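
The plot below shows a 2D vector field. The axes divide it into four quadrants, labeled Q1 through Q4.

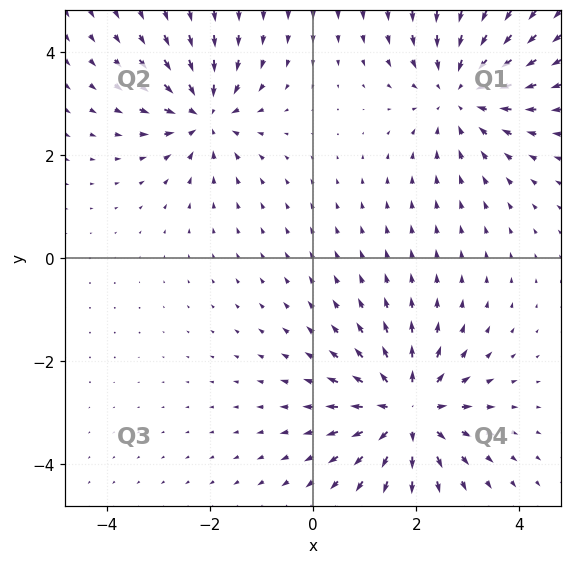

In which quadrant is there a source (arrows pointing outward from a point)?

The source sits at approximately (1.8, -3.0), which lies in quadrant Q4. The divergence there is about +6, positive as expected for a source.

Q4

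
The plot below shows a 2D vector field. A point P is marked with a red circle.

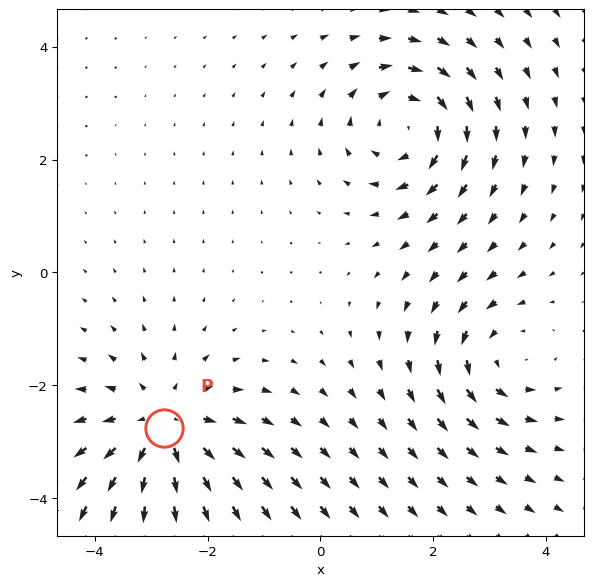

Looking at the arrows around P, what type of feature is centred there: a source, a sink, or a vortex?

source

At P (-2.8, -2.8) the arrows spread outward. Divergence about +4, curl ≈0 — positive divergence with near-zero curl is a source.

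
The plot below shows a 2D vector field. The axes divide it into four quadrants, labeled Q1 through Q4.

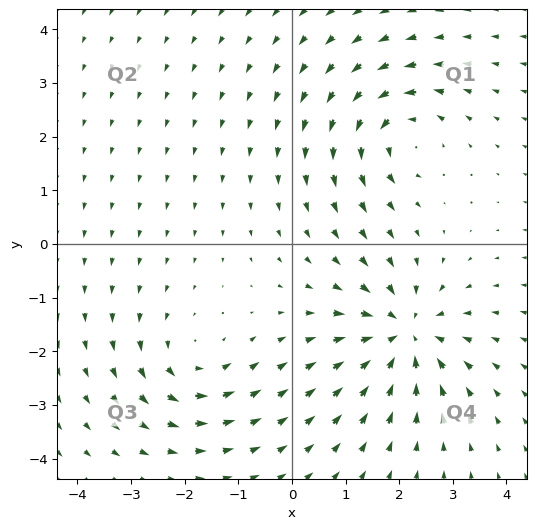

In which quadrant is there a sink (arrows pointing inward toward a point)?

Q4

The sink sits at approximately (2.1, -1.7), which lies in quadrant Q4. The divergence there is about -5, negative as expected for a sink.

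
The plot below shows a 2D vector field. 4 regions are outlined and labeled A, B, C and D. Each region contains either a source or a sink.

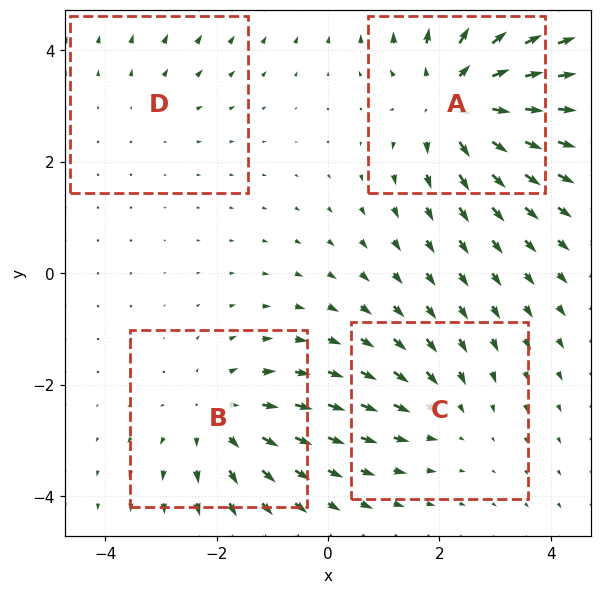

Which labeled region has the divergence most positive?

A

Divergence at each region's feature centre — A: about +6, B: about +4, C: about -3, D: about +2. Region A is most positive.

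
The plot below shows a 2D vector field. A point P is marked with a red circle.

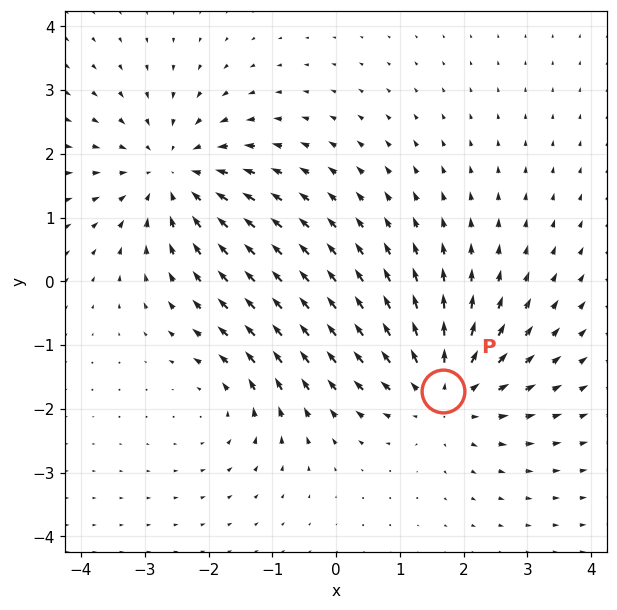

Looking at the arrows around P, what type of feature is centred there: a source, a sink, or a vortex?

At P (1.7, -1.7) the arrows spread outward. Divergence about +5, curl ≈0 — positive divergence with near-zero curl is a source.

source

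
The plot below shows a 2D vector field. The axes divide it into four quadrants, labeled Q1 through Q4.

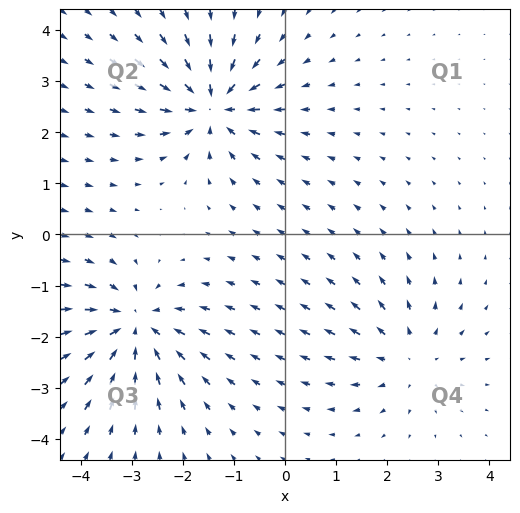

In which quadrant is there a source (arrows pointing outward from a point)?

The source sits at approximately (2.4, -2.4), which lies in quadrant Q4. The divergence there is about +3, positive as expected for a source.

Q4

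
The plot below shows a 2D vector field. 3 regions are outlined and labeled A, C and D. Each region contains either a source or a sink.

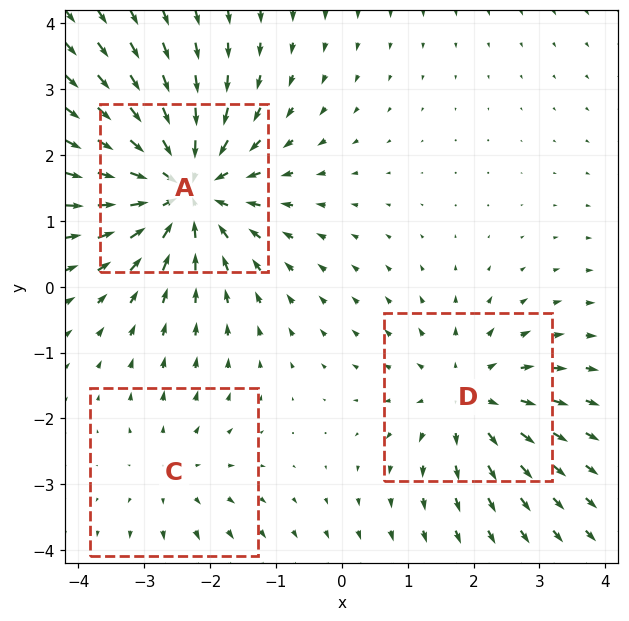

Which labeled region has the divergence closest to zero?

Divergence at each region's feature centre — A: about -5, C: about +2, D: about +3. Region C is closest to zero.

C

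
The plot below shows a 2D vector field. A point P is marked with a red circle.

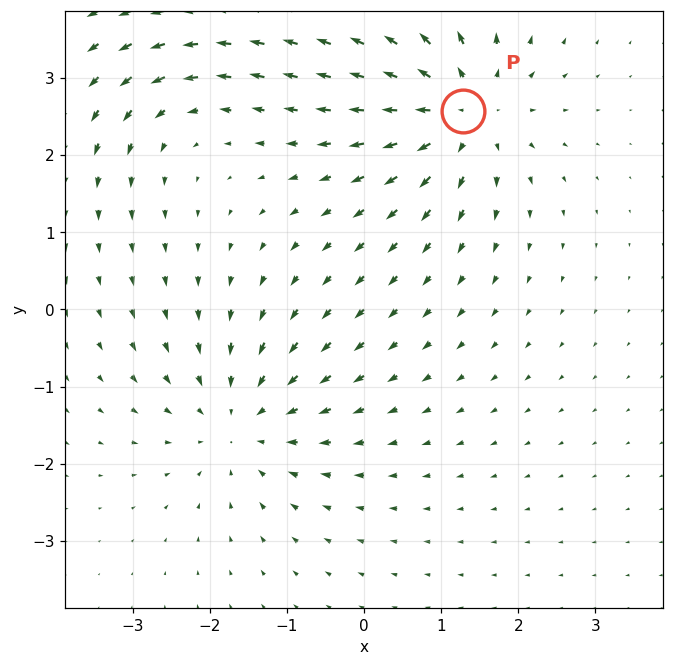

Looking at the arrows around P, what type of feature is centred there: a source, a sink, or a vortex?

source

At P (1.3, 2.6) the arrows spread outward. Divergence about +5, curl ≈0 — positive divergence with near-zero curl is a source.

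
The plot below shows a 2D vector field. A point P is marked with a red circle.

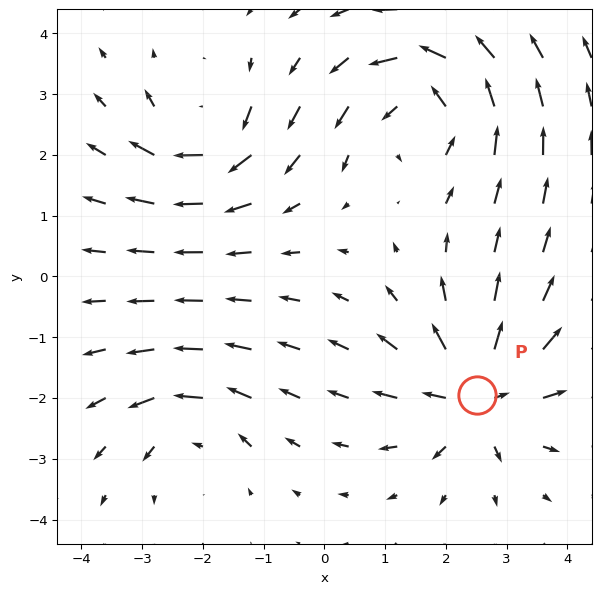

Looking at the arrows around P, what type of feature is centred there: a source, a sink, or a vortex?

source

At P (2.5, -1.9) the arrows spread outward. Divergence about +6, curl ≈0 — positive divergence with near-zero curl is a source.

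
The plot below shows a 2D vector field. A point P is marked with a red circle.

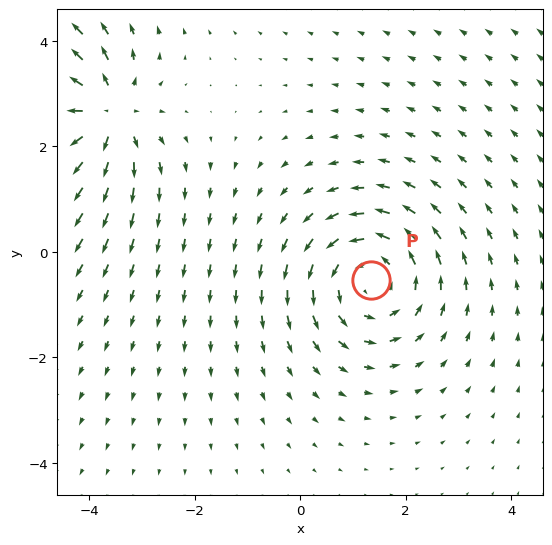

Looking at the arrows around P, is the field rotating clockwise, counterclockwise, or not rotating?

Near P at (1.3, -0.5) the arrows circulate counterclockwise. The curl (z-component) there is about +3; positive curl means counterclockwise rotation.

counterclockwise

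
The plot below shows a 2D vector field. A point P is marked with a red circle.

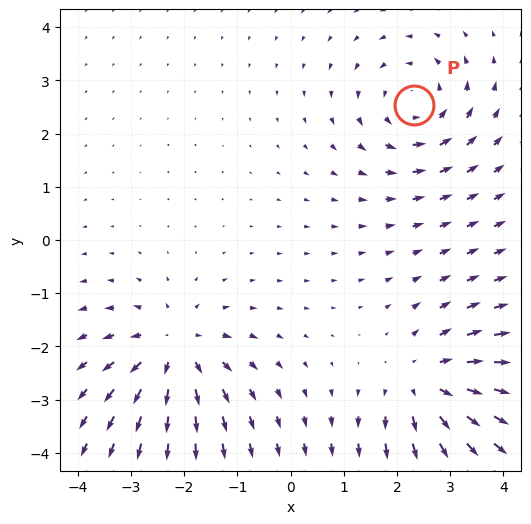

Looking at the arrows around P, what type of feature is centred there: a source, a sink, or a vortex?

At P (2.3, 2.5) the arrows circulate counterclockwise. Divergence ≈0, curl about +5 — near-zero divergence with nonzero curl is a vortex.

vortex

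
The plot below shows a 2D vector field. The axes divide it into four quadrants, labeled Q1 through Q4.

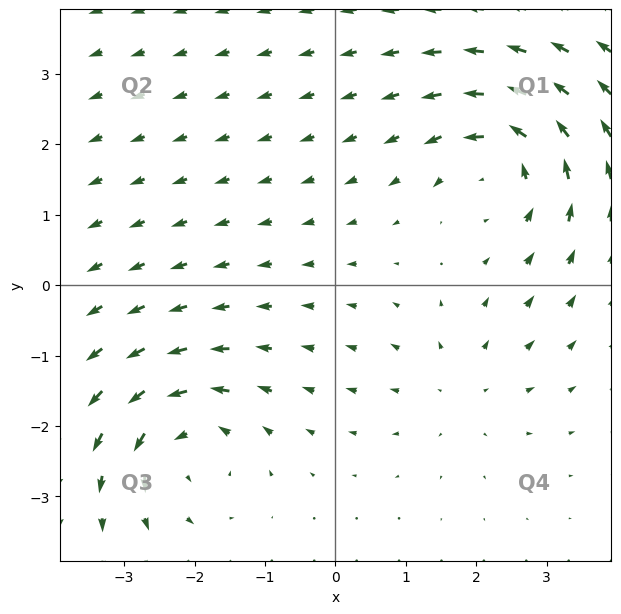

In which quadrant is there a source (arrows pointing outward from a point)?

Q4

The source sits at approximately (1.8, -1.4), which lies in quadrant Q4. The divergence there is about +3, positive as expected for a source.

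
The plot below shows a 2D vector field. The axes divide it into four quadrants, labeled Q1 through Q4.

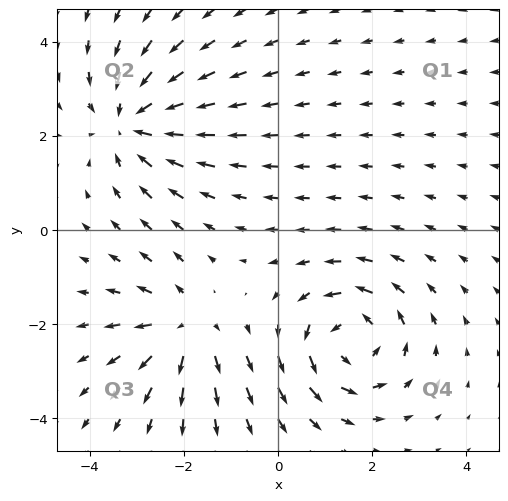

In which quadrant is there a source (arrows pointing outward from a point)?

The source sits at approximately (-2.0, -2.1), which lies in quadrant Q3. The divergence there is about +3, positive as expected for a source.

Q3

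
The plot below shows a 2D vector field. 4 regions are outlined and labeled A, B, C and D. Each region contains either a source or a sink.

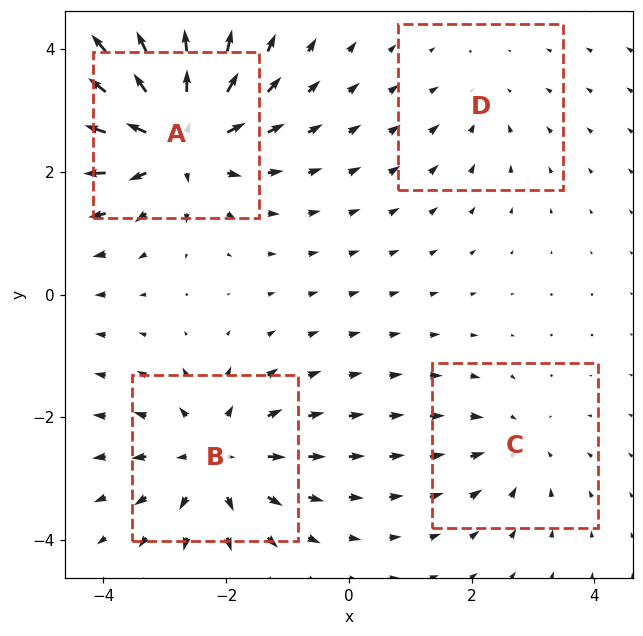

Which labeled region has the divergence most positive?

A

Divergence at each region's feature centre — A: about +8, B: about +5, C: about -3, D: about -2. Region A is most positive.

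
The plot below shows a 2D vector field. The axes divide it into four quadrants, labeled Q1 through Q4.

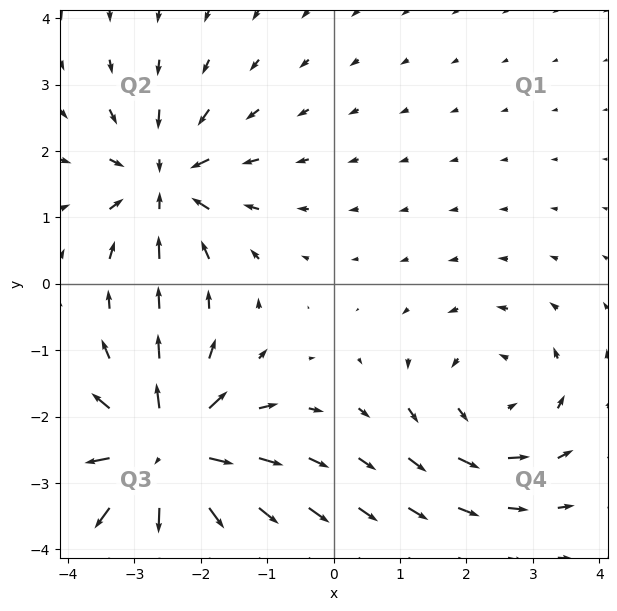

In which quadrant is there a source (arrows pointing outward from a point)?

Q3

The source sits at approximately (-2.5, -2.6), which lies in quadrant Q3. The divergence there is about +6, positive as expected for a source.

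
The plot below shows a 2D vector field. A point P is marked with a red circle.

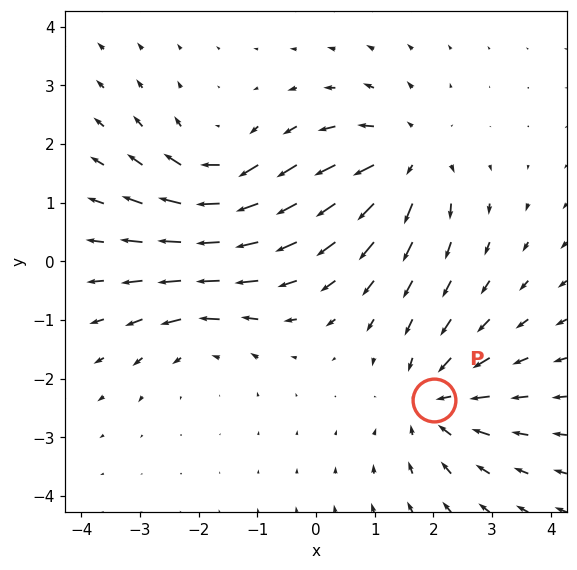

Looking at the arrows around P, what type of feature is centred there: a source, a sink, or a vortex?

At P (2.0, -2.4) the arrows converge inward. Divergence about -5, curl ≈0 — negative divergence with near-zero curl is a sink.

sink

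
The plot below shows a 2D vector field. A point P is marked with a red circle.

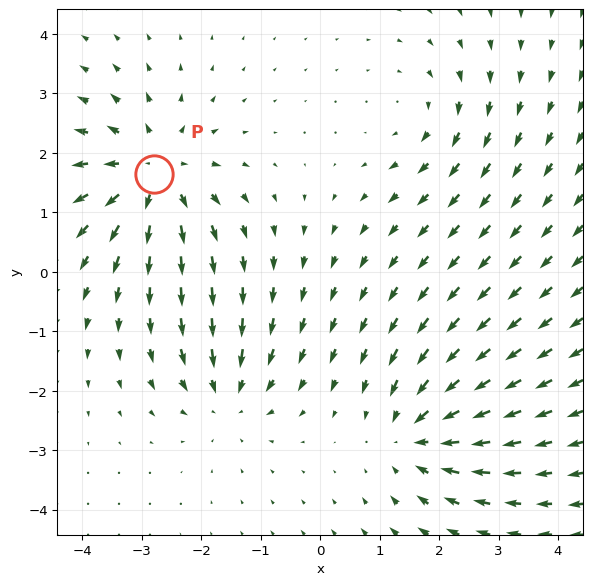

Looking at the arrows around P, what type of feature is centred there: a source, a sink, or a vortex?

source

At P (-2.8, 1.7) the arrows spread outward. Divergence about +6, curl ≈0 — positive divergence with near-zero curl is a source.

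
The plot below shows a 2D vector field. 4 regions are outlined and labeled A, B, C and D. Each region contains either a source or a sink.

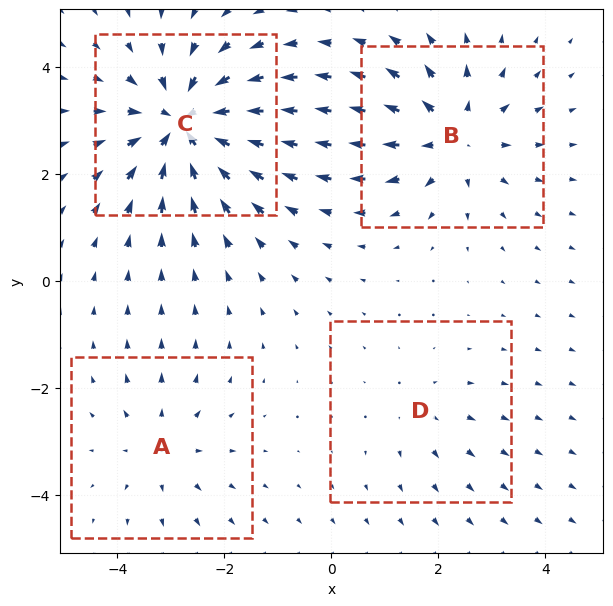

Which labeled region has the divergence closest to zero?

Divergence at each region's feature centre — A: about +3, B: about +5, C: about -7, D: about +2. Region D is closest to zero.

D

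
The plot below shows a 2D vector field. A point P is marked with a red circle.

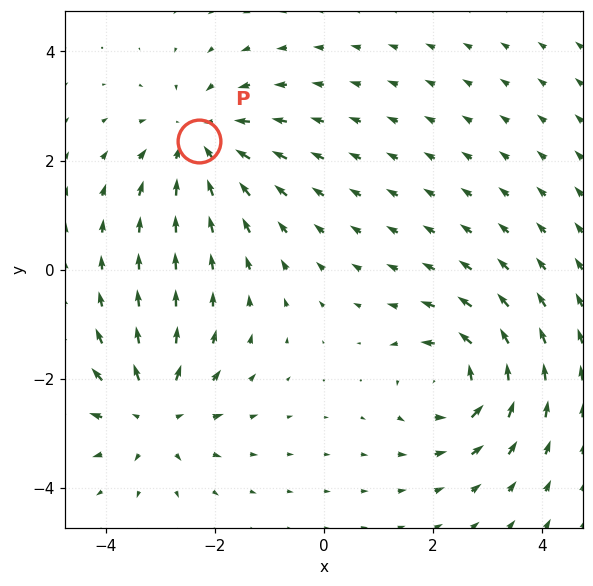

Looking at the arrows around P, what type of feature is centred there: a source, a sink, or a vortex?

sink

At P (-2.3, 2.4) the arrows converge inward. Divergence about -4, curl ≈0 — negative divergence with near-zero curl is a sink.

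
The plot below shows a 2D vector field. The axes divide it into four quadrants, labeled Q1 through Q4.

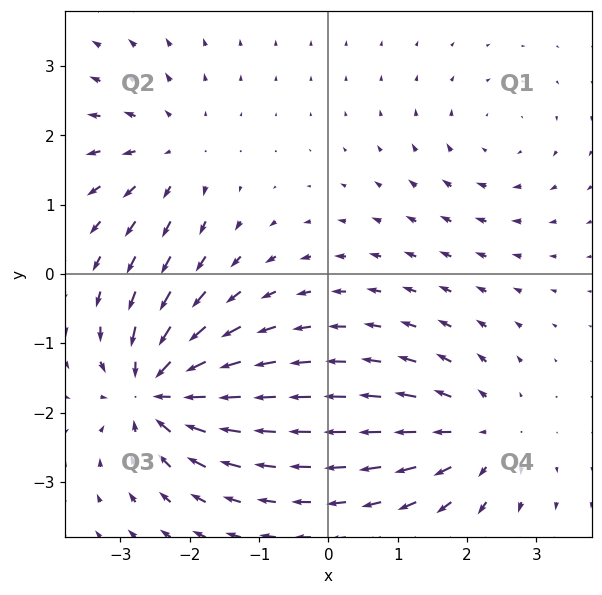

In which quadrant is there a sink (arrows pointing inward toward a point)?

Q3

The sink sits at approximately (-2.5, -1.7), which lies in quadrant Q3. The divergence there is about -7, negative as expected for a sink.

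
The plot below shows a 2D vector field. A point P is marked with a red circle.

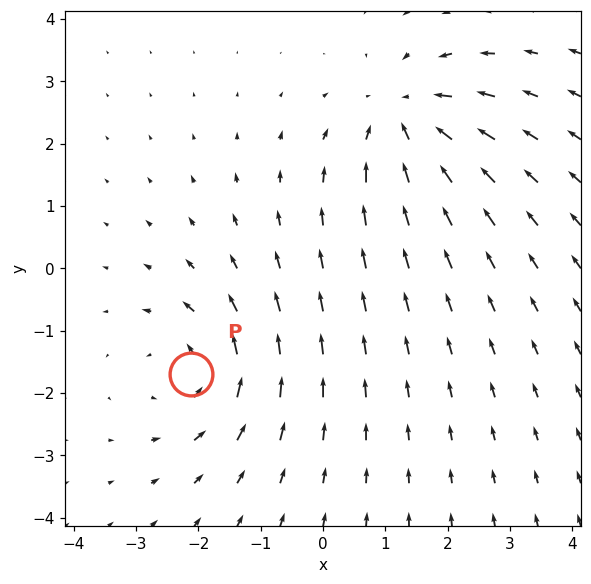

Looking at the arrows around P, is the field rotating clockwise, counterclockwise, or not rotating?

Near P at (-2.1, -1.7) the arrows circulate counterclockwise. The curl (z-component) there is about +5; positive curl means counterclockwise rotation.

counterclockwise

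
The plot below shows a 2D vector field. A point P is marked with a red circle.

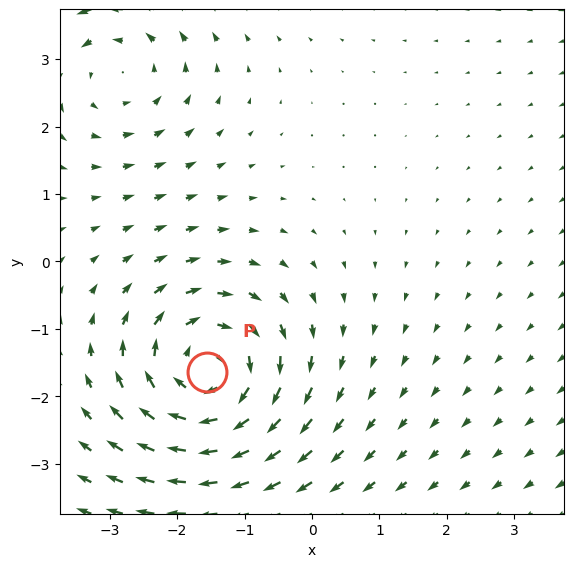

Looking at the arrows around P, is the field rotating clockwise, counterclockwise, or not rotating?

Near P at (-1.6, -1.6) the arrows circulate clockwise. The curl (z-component) there is about -4; negative curl means clockwise rotation.

clockwise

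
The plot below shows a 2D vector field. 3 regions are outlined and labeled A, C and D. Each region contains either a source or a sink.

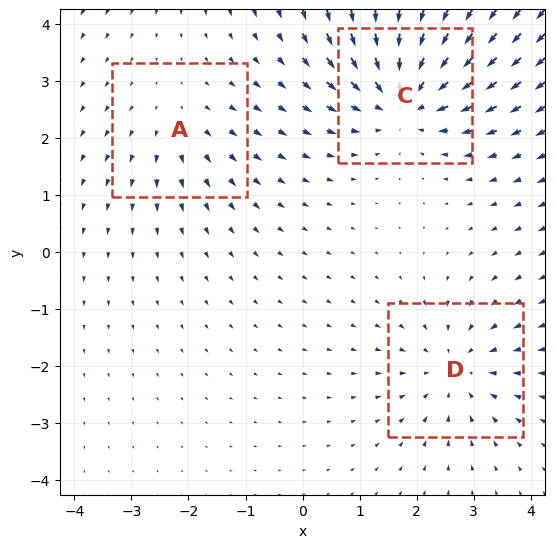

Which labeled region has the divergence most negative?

Divergence at each region's feature centre — A: about +2, C: about -5, D: about -3. Region C is most negative.

C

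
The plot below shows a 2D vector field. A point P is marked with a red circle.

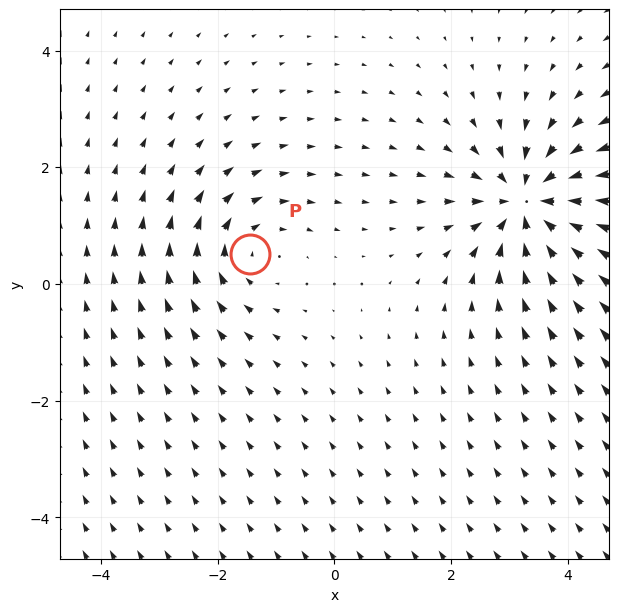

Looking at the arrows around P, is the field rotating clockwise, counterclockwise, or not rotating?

Near P at (-1.4, 0.5) the arrows circulate clockwise. The curl (z-component) there is about -3; negative curl means clockwise rotation.

clockwise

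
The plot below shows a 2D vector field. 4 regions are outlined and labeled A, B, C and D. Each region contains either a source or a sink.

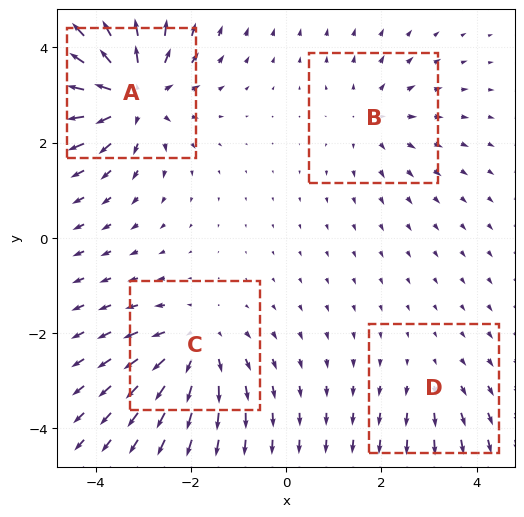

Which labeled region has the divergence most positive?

Divergence at each region's feature centre — A: about +7, B: about +3, C: about +5, D: about +2. Region A is most positive.

A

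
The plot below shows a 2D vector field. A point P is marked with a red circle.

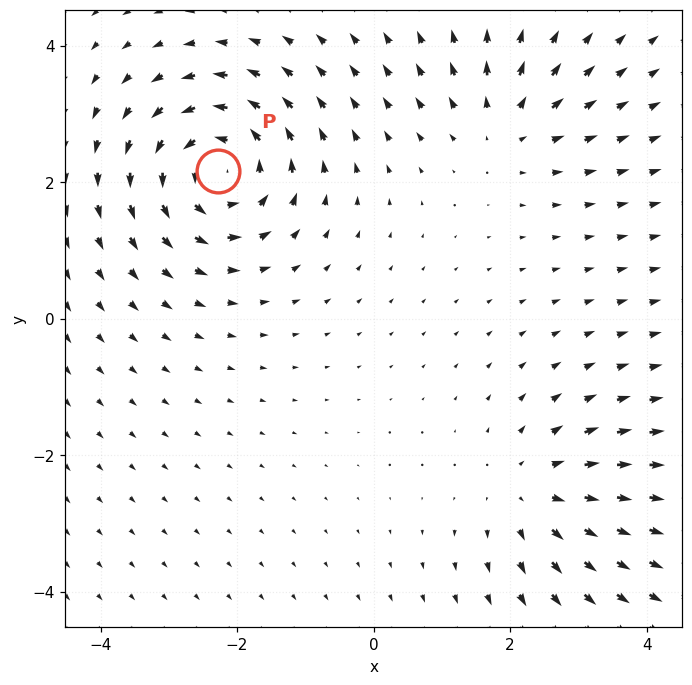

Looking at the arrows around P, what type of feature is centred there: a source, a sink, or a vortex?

At P (-2.3, 2.2) the arrows circulate counterclockwise. Divergence ≈0, curl about +5 — near-zero divergence with nonzero curl is a vortex.

vortex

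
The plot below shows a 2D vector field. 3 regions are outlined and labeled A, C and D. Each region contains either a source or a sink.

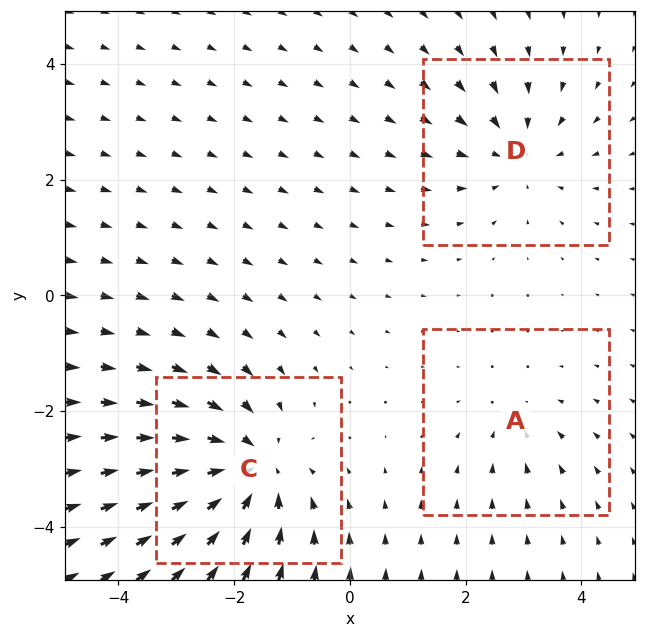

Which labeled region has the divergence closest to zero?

A

Divergence at each region's feature centre — A: about -2, C: about -5, D: about -3. Region A is closest to zero.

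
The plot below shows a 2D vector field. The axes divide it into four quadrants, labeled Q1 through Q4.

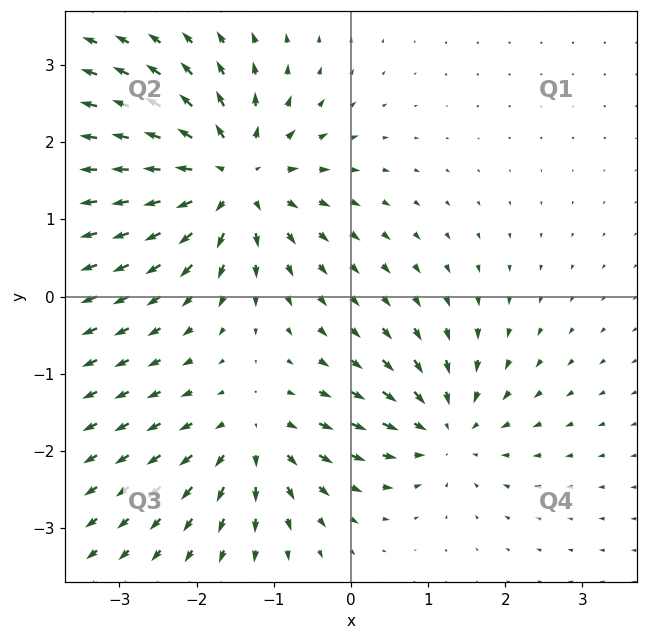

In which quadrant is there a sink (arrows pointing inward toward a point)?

Q4

The sink sits at approximately (1.2, -1.7), which lies in quadrant Q4. The divergence there is about -4, negative as expected for a sink.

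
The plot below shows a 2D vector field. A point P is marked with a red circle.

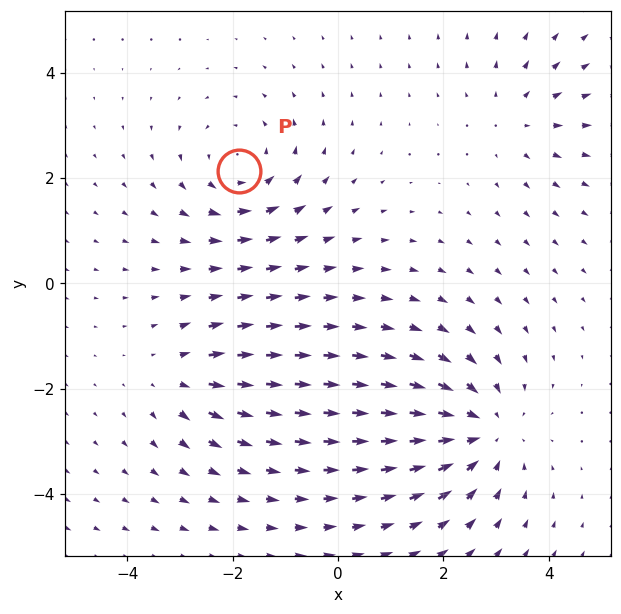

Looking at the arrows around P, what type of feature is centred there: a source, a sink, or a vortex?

At P (-1.9, 2.1) the arrows circulate counterclockwise. Divergence ≈0, curl about +3 — near-zero divergence with nonzero curl is a vortex.

vortex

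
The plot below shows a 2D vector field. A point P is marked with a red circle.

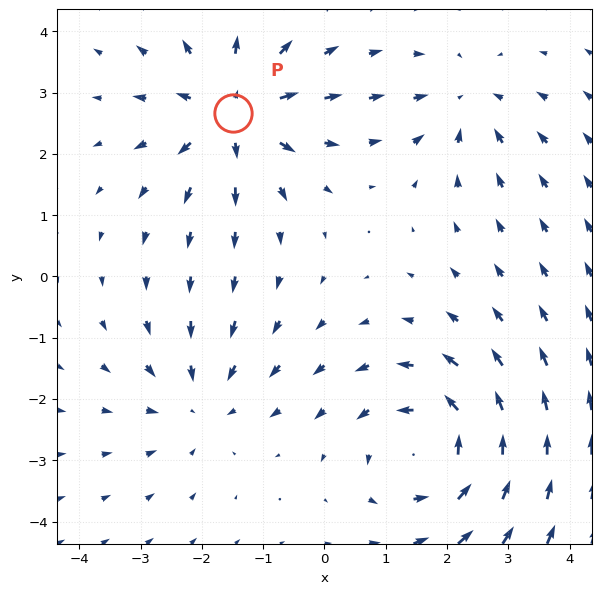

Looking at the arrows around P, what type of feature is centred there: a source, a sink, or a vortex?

source

At P (-1.5, 2.7) the arrows spread outward. Divergence about +5, curl ≈0 — positive divergence with near-zero curl is a source.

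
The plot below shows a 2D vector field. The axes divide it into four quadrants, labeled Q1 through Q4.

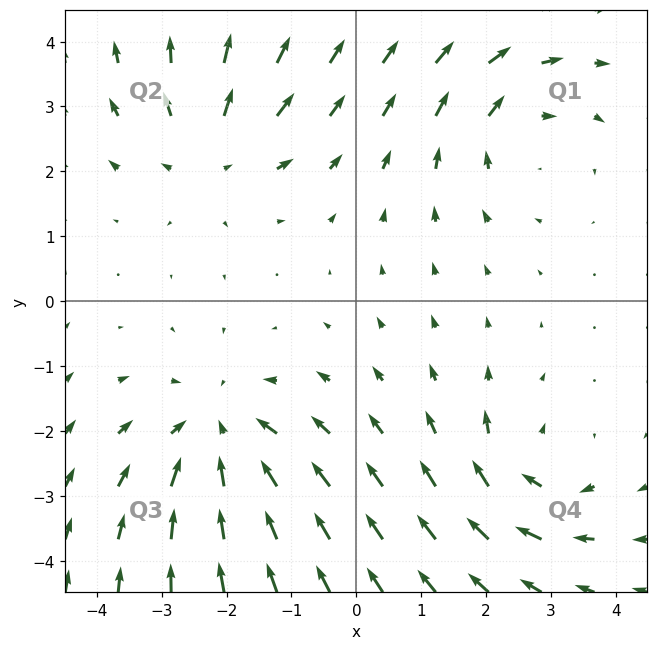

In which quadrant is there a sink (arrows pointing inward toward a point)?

Q3

The sink sits at approximately (-2.1, -2.1), which lies in quadrant Q3. The divergence there is about -3, negative as expected for a sink.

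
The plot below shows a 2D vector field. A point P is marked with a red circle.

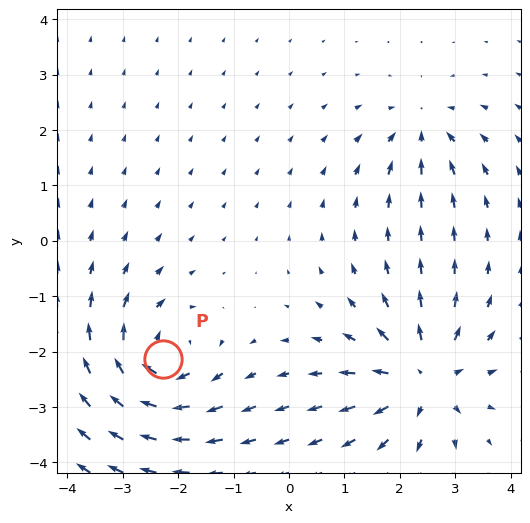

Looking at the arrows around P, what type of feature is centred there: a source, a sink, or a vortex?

At P (-2.3, -2.1) the arrows circulate clockwise. Divergence ≈0, curl about -7 — near-zero divergence with nonzero curl is a vortex.

vortex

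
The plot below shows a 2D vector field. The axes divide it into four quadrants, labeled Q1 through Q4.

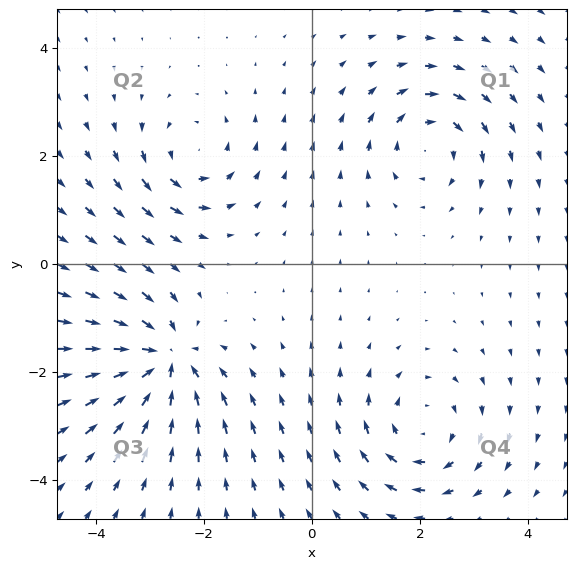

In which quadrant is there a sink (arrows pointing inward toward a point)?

Q3

The sink sits at approximately (-2.8, -1.8), which lies in quadrant Q3. The divergence there is about -7, negative as expected for a sink.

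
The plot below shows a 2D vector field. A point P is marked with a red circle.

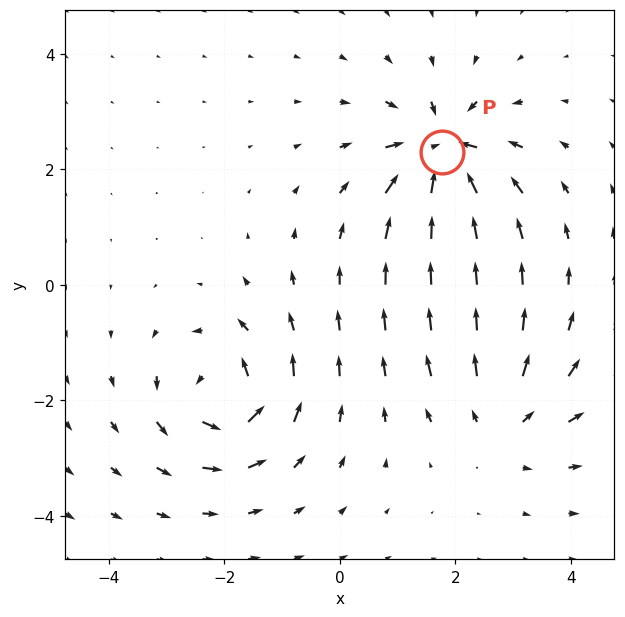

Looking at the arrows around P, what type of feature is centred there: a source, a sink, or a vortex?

sink

At P (1.8, 2.3) the arrows converge inward. Divergence about -7, curl ≈0 — negative divergence with near-zero curl is a sink.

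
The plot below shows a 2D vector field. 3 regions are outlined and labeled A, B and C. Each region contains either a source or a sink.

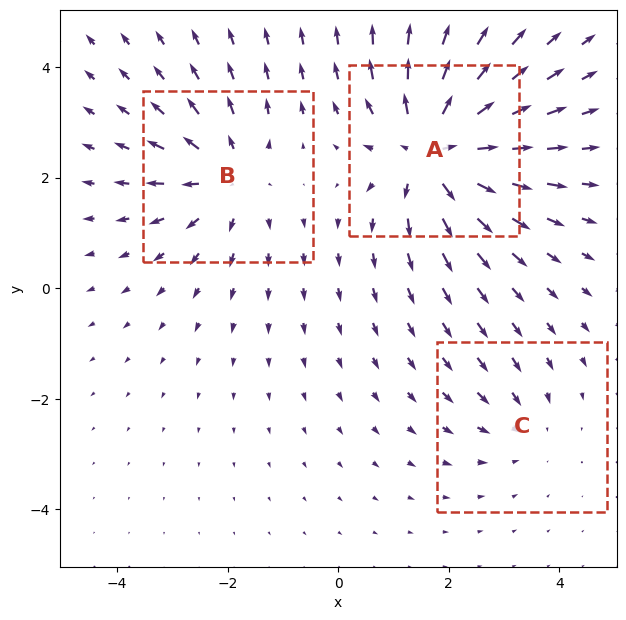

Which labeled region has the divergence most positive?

Divergence at each region's feature centre — A: about +5, B: about +3, C: about -2. Region A is most positive.

A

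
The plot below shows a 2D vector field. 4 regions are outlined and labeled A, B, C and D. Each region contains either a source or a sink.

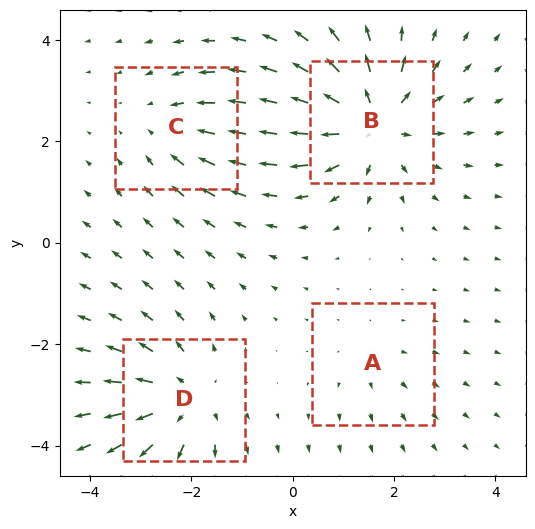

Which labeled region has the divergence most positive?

B

Divergence at each region's feature centre — A: about +2, B: about +6, C: about -3, D: about +5. Region B is most positive.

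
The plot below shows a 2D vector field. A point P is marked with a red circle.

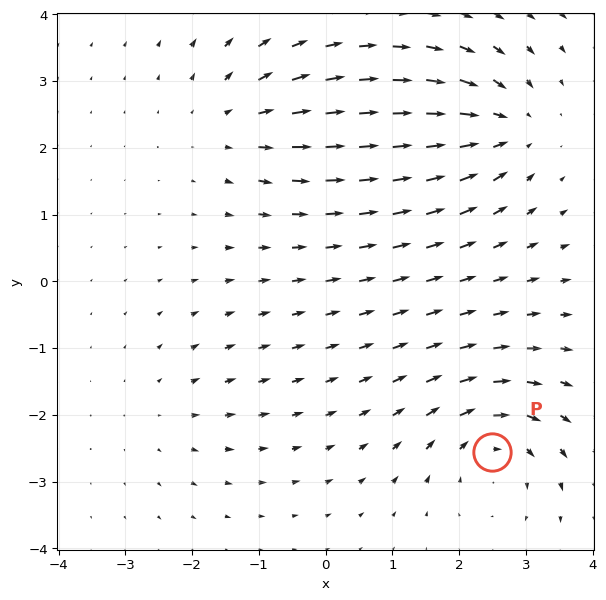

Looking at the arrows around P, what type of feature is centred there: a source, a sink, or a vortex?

At P (2.5, -2.6) the arrows circulate clockwise. Divergence ≈0, curl about -5 — near-zero divergence with nonzero curl is a vortex.

vortex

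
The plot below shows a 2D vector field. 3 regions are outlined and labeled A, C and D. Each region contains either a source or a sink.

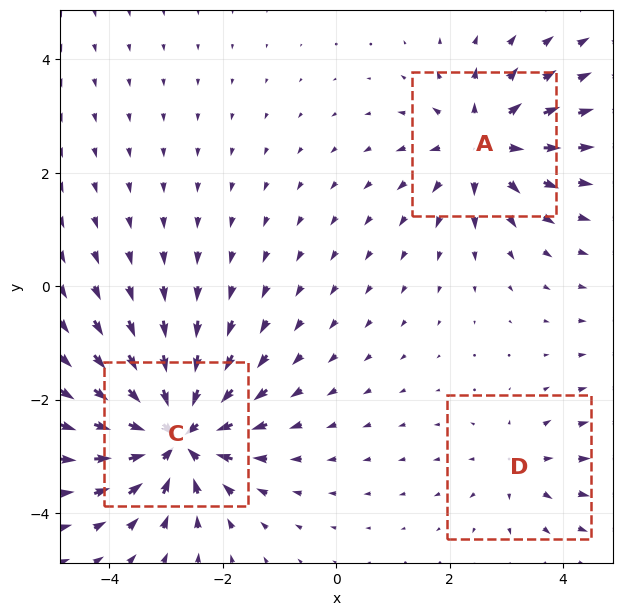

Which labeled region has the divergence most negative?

Divergence at each region's feature centre — A: about +4, C: about -6, D: about +2. Region C is most negative.

C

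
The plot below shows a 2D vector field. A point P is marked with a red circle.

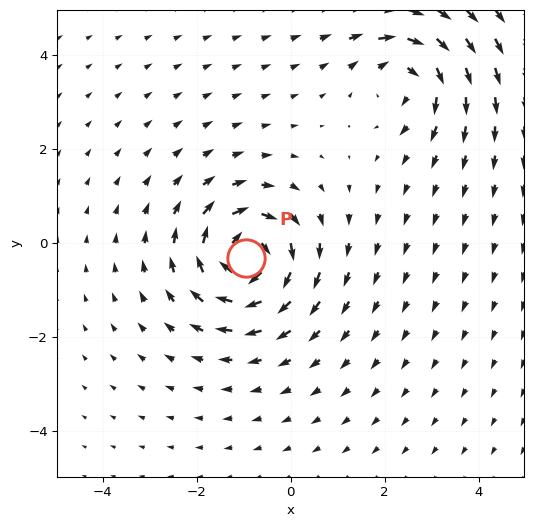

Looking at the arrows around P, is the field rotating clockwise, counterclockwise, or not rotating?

Near P at (-0.9, -0.3) the arrows circulate clockwise. The curl (z-component) there is about -6; negative curl means clockwise rotation.

clockwise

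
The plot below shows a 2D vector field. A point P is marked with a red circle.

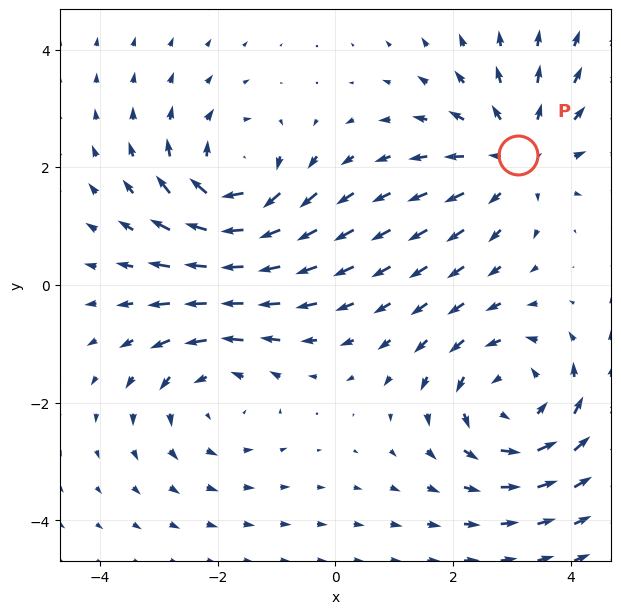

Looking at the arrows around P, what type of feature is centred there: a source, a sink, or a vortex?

source

At P (3.1, 2.2) the arrows spread outward. Divergence about +3, curl ≈0 — positive divergence with near-zero curl is a source.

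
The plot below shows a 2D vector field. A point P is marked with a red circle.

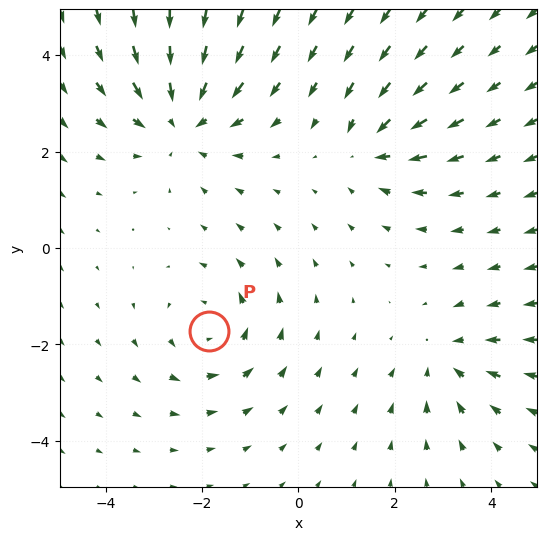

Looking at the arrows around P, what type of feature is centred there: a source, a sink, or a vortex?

vortex

At P (-1.9, -1.7) the arrows circulate counterclockwise. Divergence ≈0, curl about +3 — near-zero divergence with nonzero curl is a vortex.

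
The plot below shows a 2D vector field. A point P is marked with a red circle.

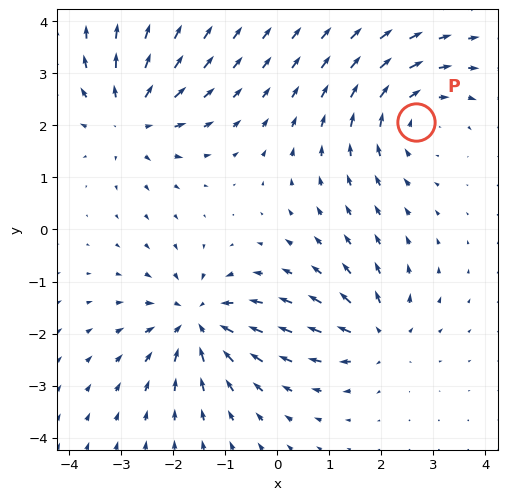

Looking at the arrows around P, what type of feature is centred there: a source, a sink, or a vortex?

vortex

At P (2.7, 2.1) the arrows circulate clockwise. Divergence ≈0, curl about -4 — near-zero divergence with nonzero curl is a vortex.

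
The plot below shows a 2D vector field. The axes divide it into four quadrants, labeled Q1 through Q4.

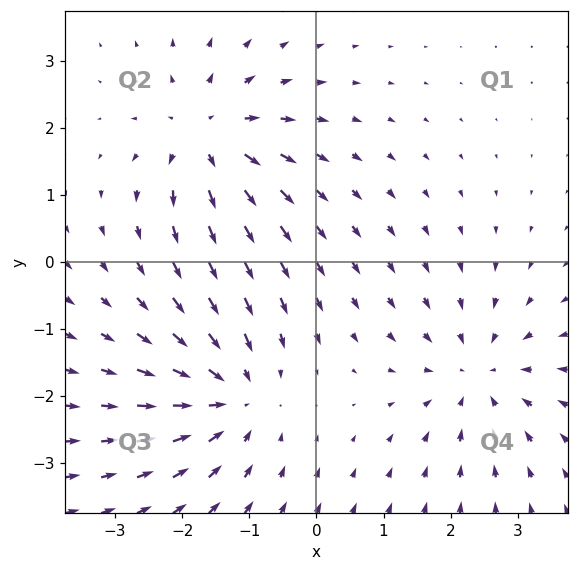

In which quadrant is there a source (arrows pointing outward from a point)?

The source sits at approximately (-1.6, 1.9), which lies in quadrant Q2. The divergence there is about +5, positive as expected for a source.

Q2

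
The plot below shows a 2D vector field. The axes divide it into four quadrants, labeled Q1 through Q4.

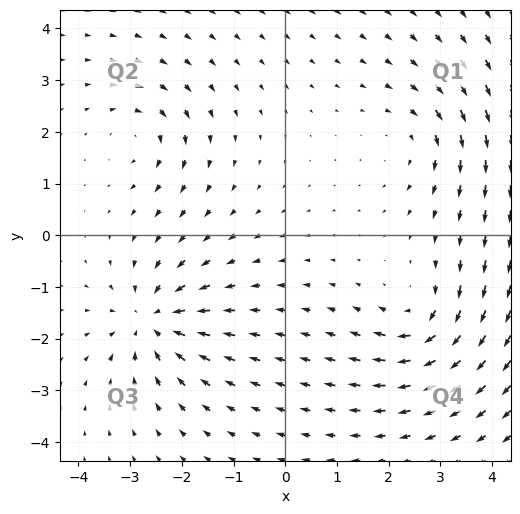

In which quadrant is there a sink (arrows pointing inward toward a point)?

The sink sits at approximately (-2.6, -1.6), which lies in quadrant Q3. The divergence there is about -5, negative as expected for a sink.

Q3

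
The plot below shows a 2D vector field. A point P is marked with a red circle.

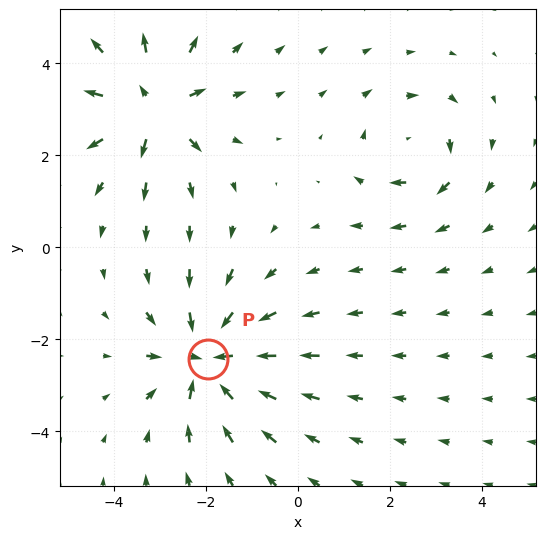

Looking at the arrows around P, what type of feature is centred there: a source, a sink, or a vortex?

At P (-2.0, -2.4) the arrows converge inward. Divergence about -6, curl ≈0 — negative divergence with near-zero curl is a sink.

sink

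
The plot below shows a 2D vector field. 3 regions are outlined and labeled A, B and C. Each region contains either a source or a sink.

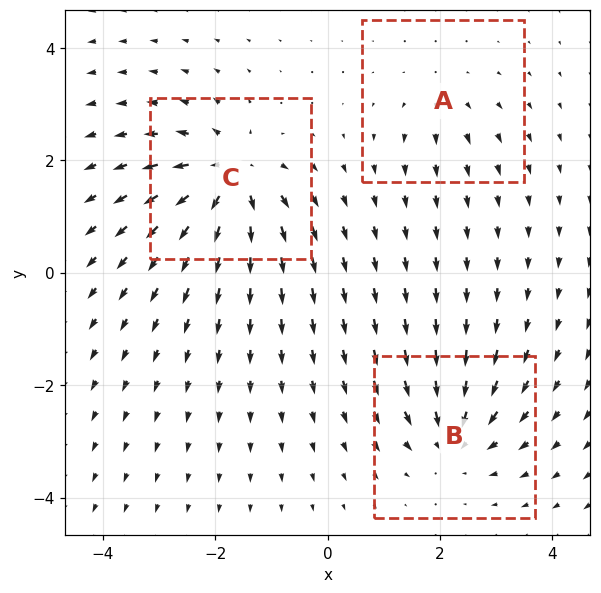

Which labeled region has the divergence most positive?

C

Divergence at each region's feature centre — A: about +2, B: about -4, C: about +6. Region C is most positive.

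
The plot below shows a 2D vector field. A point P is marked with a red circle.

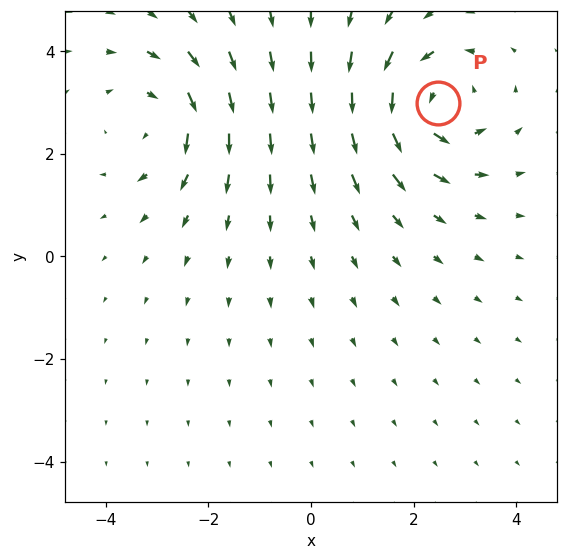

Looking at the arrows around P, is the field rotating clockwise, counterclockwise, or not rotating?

counterclockwise

Near P at (2.5, 3.0) the arrows circulate counterclockwise. The curl (z-component) there is about +4; positive curl means counterclockwise rotation.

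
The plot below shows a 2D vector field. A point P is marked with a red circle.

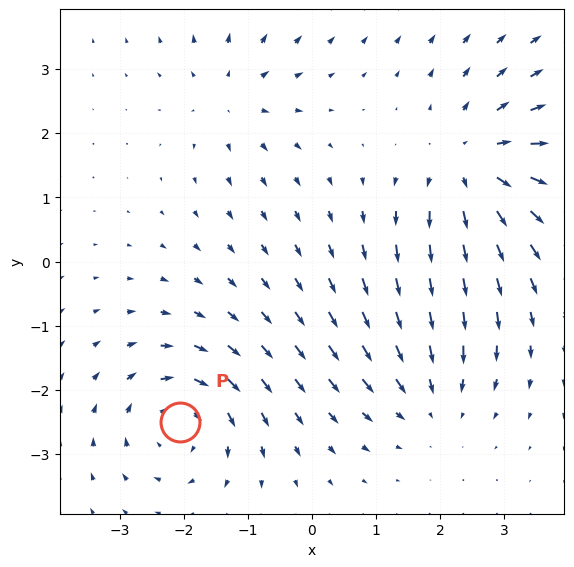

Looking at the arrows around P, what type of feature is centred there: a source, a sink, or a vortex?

vortex

At P (-2.1, -2.5) the arrows circulate clockwise. Divergence ≈0, curl about -5 — near-zero divergence with nonzero curl is a vortex.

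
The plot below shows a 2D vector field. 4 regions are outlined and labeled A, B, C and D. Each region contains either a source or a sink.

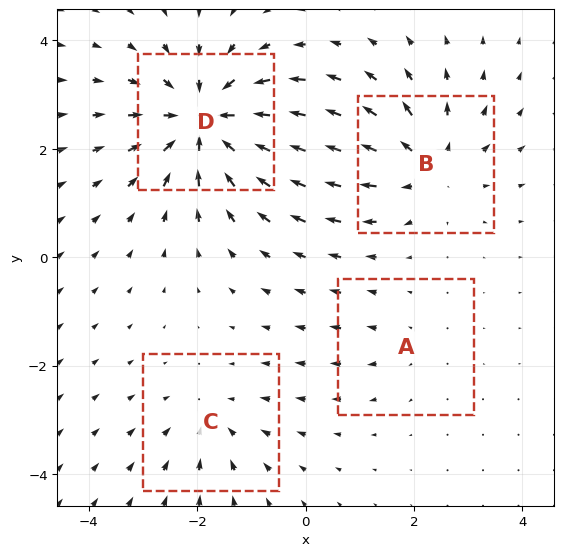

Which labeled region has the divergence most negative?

D

Divergence at each region's feature centre — A: about +2, B: about +4, C: about -3, D: about -7. Region D is most negative.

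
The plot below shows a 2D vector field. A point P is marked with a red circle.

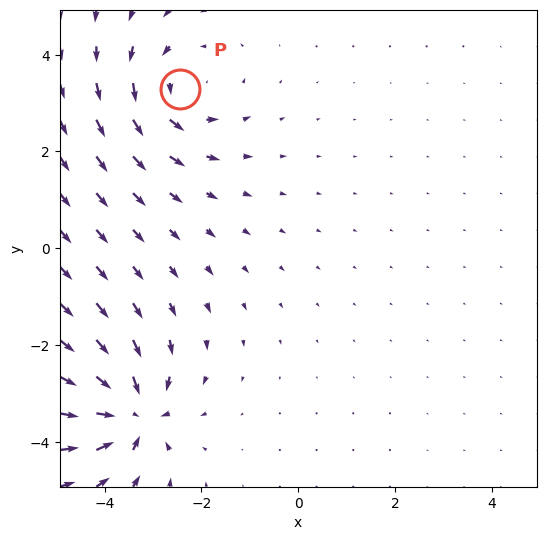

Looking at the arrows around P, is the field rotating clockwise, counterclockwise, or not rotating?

Near P at (-2.4, 3.3) the arrows circulate counterclockwise. The curl (z-component) there is about +3; positive curl means counterclockwise rotation.

counterclockwise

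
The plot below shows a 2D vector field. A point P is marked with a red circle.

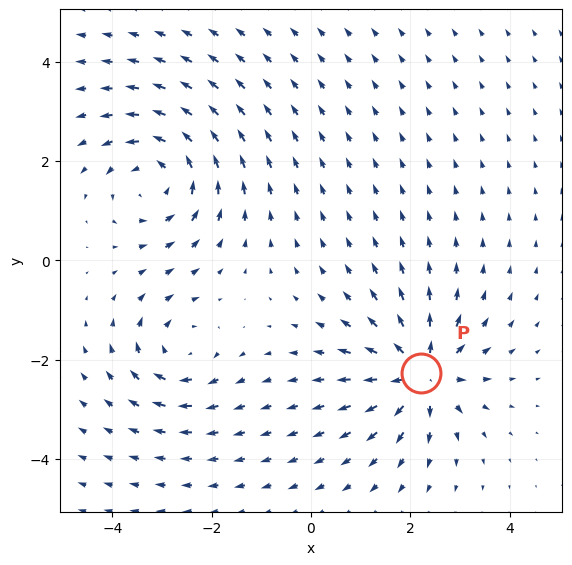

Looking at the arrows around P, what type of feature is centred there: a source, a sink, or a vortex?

At P (2.2, -2.3) the arrows spread outward. Divergence about +6, curl ≈0 — positive divergence with near-zero curl is a source.

source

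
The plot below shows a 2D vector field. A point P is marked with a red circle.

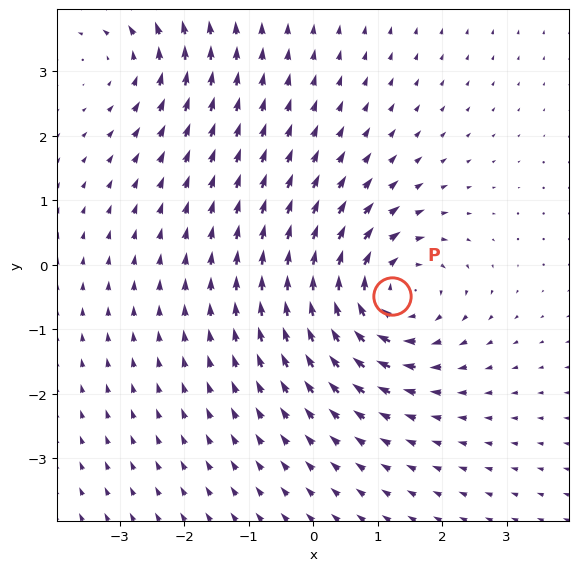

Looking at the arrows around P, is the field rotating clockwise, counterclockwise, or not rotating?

Near P at (1.2, -0.5) the arrows circulate clockwise. The curl (z-component) there is about -5; negative curl means clockwise rotation.

clockwise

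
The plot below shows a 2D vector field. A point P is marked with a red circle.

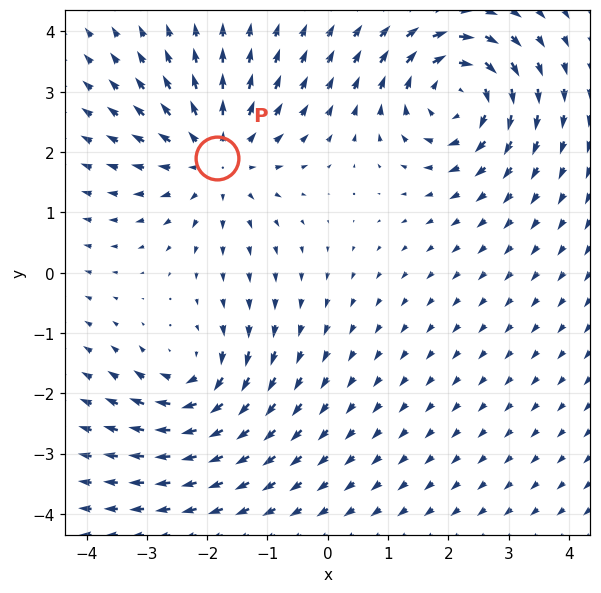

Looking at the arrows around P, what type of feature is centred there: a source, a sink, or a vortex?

At P (-1.8, 1.9) the arrows spread outward. Divergence about +4, curl ≈0 — positive divergence with near-zero curl is a source.

source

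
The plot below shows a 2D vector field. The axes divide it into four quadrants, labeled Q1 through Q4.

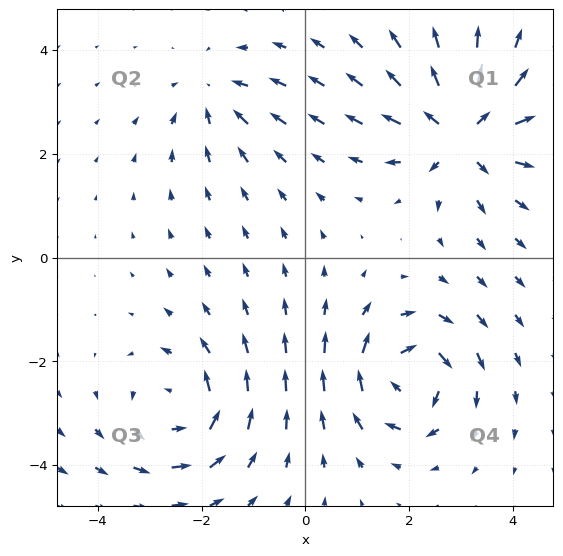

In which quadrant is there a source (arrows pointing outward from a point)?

The source sits at approximately (3.0, 2.4), which lies in quadrant Q1. The divergence there is about +6, positive as expected for a source.

Q1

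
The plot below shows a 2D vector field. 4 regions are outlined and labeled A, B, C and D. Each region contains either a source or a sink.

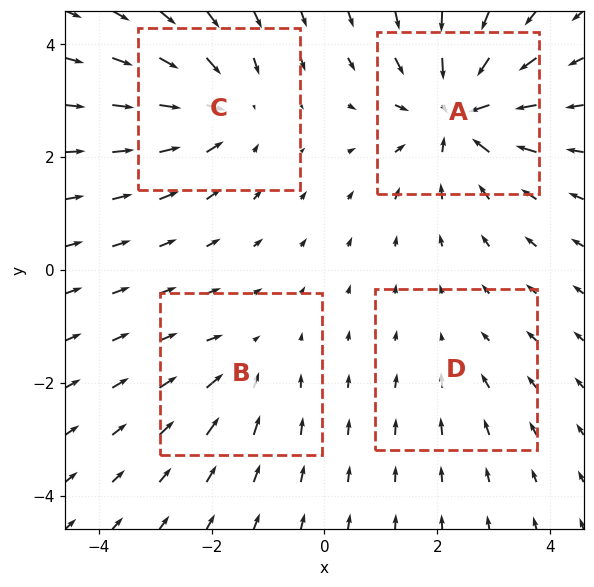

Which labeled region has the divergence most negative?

Divergence at each region's feature centre — A: about -7, B: about -3, C: about -5, D: about -2. Region A is most negative.

A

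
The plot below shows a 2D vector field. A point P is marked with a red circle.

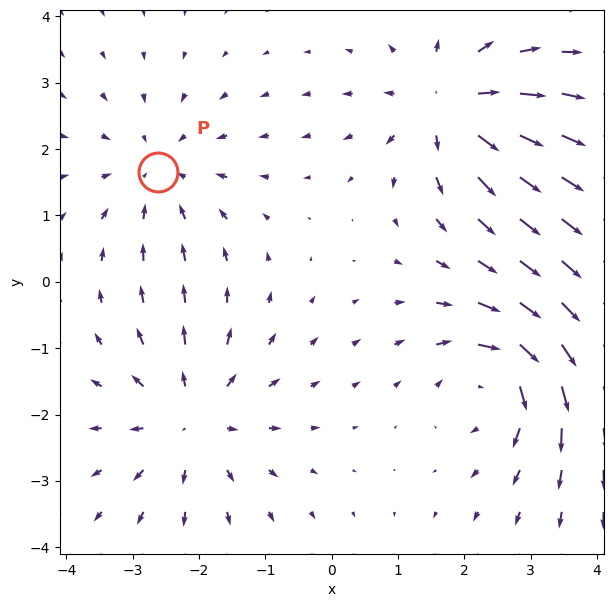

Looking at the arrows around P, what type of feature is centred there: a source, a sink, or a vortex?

At P (-2.6, 1.7) the arrows converge inward. Divergence about -3, curl ≈0 — negative divergence with near-zero curl is a sink.

sink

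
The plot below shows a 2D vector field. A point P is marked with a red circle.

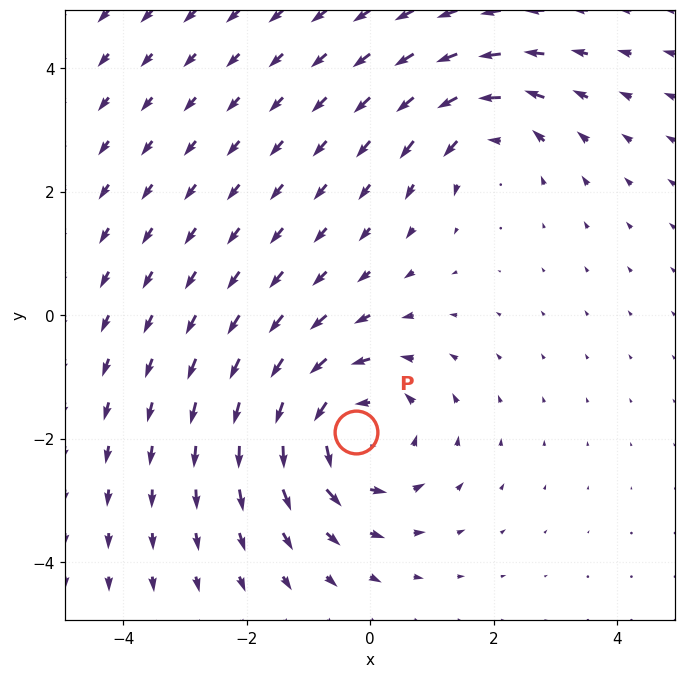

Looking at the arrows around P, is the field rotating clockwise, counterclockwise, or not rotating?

counterclockwise

Near P at (-0.2, -1.9) the arrows circulate counterclockwise. The curl (z-component) there is about +4; positive curl means counterclockwise rotation.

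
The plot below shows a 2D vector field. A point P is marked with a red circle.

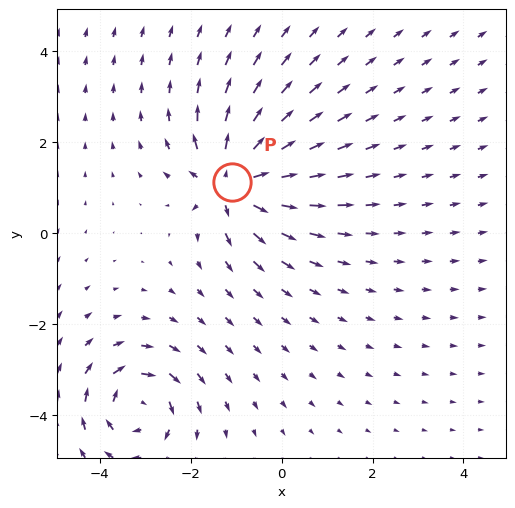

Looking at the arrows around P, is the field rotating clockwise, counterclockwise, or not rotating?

not rotating

Near P at (-1.1, 1.1) the arrows show no circulation. The curl there is ≈0.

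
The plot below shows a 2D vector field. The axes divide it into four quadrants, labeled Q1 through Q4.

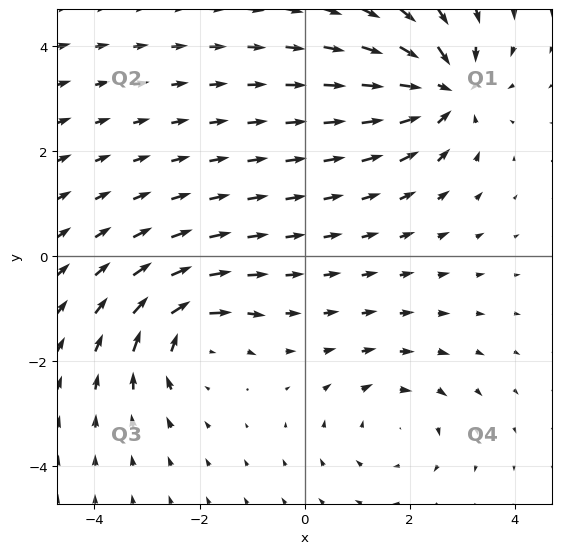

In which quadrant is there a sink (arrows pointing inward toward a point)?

The sink sits at approximately (2.7, 3.2), which lies in quadrant Q1. The divergence there is about -5, negative as expected for a sink.

Q1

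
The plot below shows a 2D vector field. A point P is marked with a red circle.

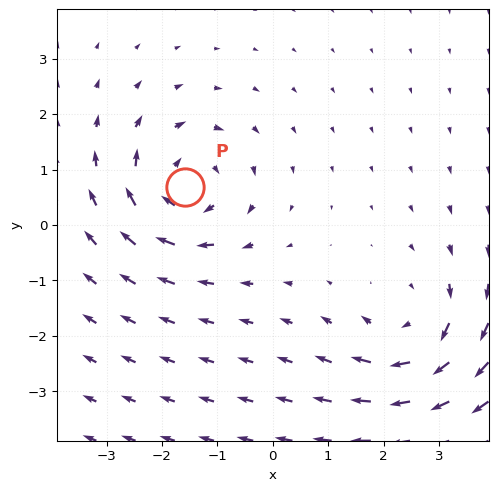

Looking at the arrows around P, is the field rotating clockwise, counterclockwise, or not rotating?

clockwise

Near P at (-1.6, 0.7) the arrows circulate clockwise. The curl (z-component) there is about -5; negative curl means clockwise rotation.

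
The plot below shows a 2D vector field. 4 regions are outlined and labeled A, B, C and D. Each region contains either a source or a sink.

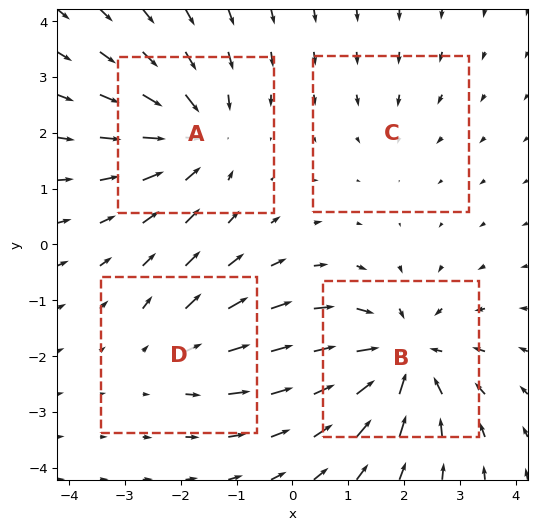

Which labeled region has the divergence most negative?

Divergence at each region's feature centre — A: about -5, B: about -6, C: about -2, D: about +3. Region B is most negative.

B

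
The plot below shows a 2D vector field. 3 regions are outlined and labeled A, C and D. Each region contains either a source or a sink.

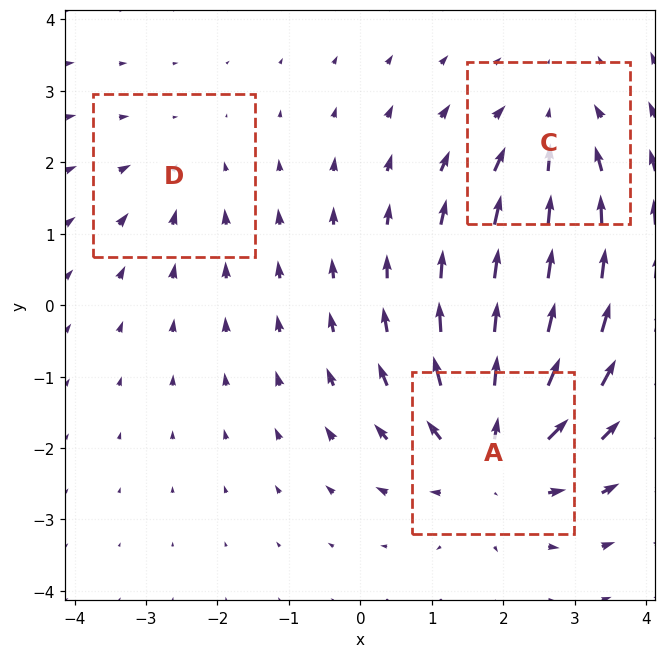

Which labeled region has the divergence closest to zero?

Divergence at each region's feature centre — A: about +5, C: about -3, D: about -2. Region D is closest to zero.

D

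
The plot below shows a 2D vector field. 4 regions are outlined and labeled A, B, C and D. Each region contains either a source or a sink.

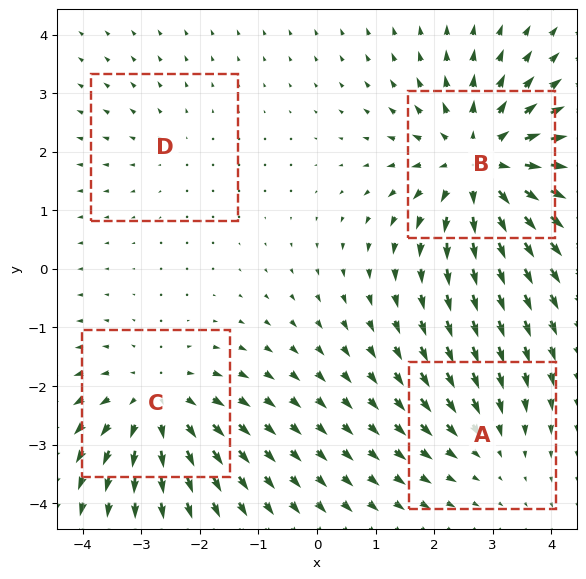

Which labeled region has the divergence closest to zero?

D

Divergence at each region's feature centre — A: about -3, B: about +6, C: about +4, D: about +2. Region D is closest to zero.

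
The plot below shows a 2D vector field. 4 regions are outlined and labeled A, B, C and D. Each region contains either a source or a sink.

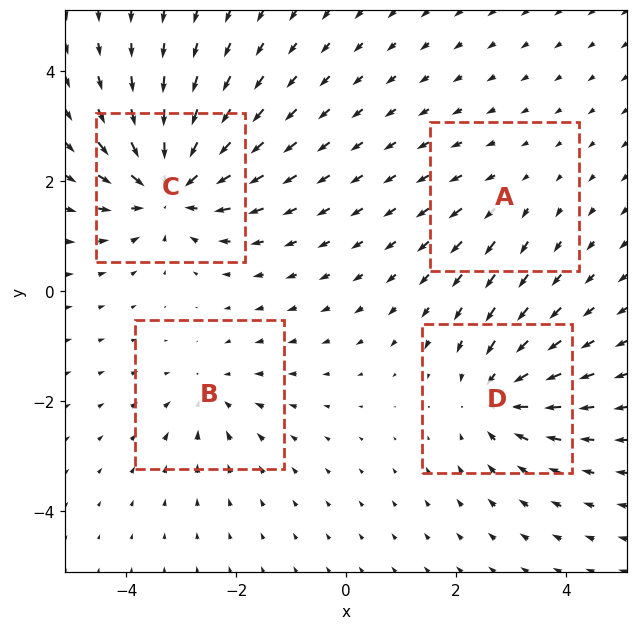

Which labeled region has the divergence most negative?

Divergence at each region's feature centre — A: about +2, B: about -4, C: about -8, D: about -5. Region C is most negative.

C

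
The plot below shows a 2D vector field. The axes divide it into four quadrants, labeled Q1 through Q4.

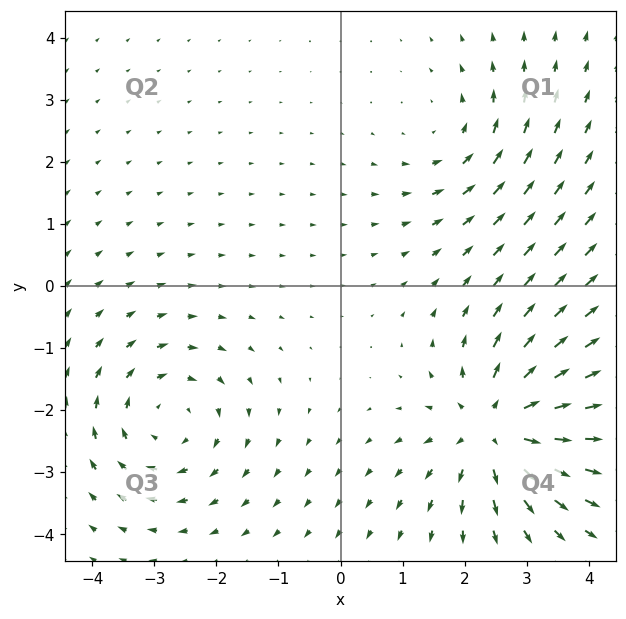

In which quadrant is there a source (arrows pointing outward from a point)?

Q4

The source sits at approximately (2.5, -2.3), which lies in quadrant Q4. The divergence there is about +5, positive as expected for a source.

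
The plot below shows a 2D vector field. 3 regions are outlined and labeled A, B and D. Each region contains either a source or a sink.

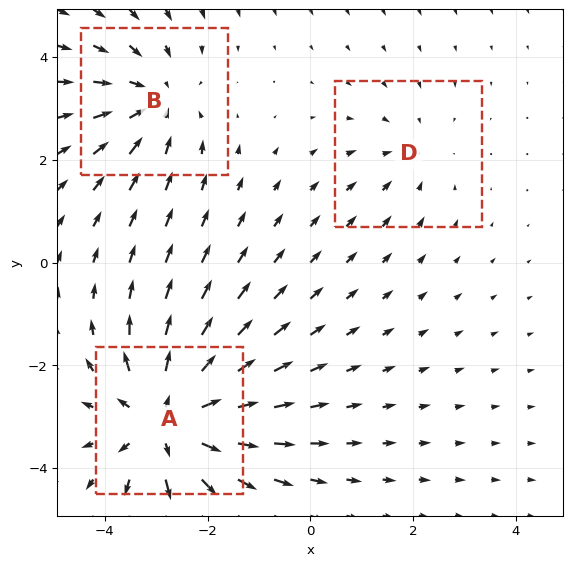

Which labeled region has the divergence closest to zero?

Divergence at each region's feature centre — A: about +5, B: about -3, D: about -2. Region D is closest to zero.

D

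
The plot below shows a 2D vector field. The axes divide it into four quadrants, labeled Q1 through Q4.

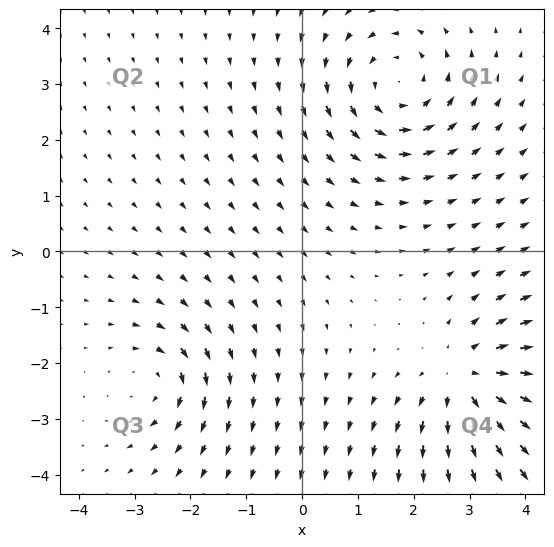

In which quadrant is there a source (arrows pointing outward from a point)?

The source sits at approximately (2.9, -2.3), which lies in quadrant Q4. The divergence there is about +5, positive as expected for a source.

Q4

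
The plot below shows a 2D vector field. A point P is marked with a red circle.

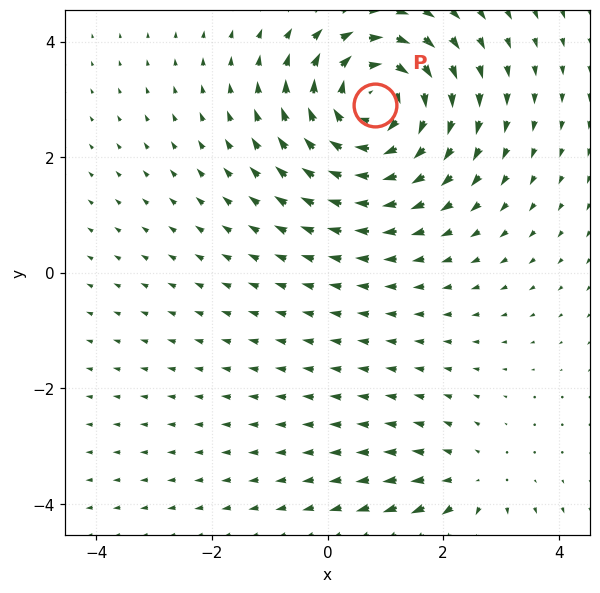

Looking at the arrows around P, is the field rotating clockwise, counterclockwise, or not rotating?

clockwise

Near P at (0.8, 2.9) the arrows circulate clockwise. The curl (z-component) there is about -5; negative curl means clockwise rotation.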